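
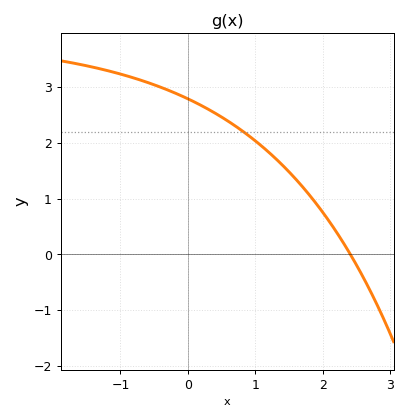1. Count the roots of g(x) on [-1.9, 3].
1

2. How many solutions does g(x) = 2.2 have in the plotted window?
1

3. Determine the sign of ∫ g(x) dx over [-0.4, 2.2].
positive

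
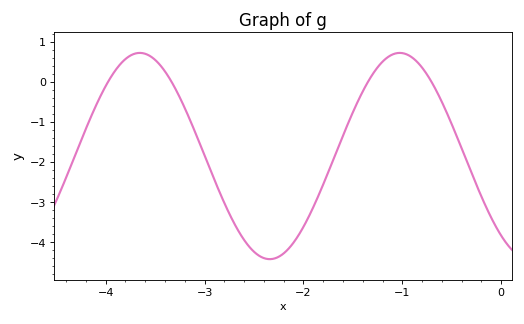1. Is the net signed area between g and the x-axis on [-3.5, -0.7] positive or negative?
negative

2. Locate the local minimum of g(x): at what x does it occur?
-2.3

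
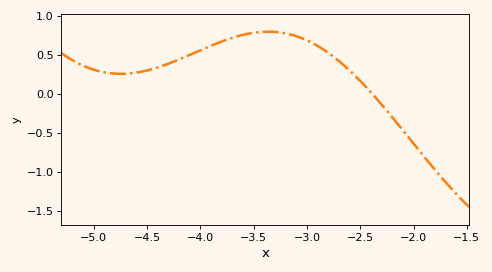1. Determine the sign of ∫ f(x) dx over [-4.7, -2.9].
positive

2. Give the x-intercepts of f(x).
-2.4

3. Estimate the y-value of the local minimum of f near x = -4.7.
0.25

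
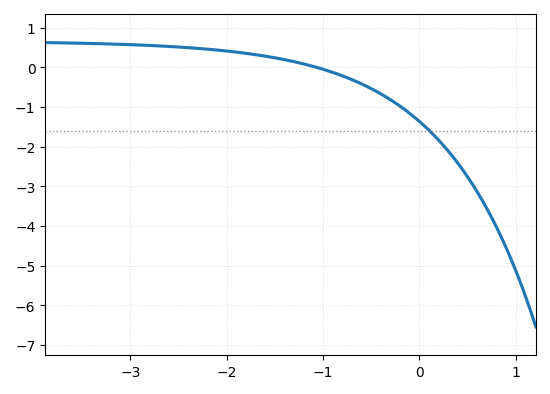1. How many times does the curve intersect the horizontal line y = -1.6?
1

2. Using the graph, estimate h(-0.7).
-0.3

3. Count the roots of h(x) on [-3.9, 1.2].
1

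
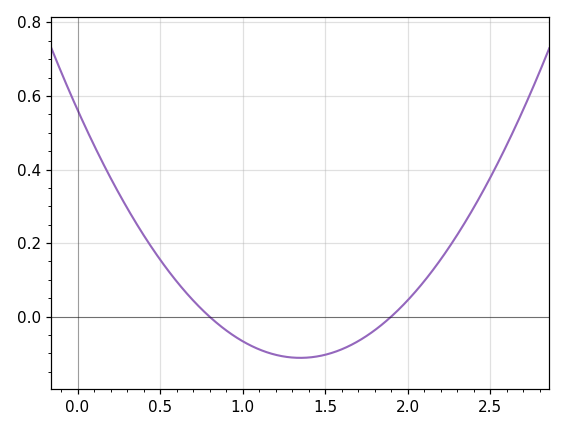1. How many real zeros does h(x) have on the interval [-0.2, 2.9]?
2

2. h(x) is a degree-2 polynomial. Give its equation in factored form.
y = 0.37(x - 0.8)(x - 1.9)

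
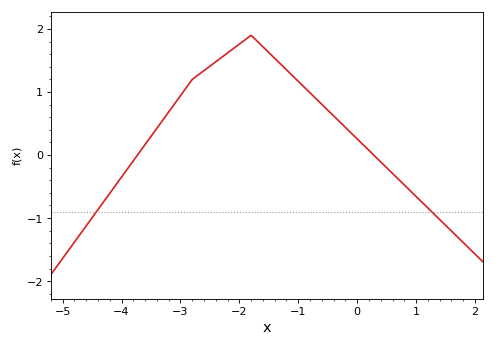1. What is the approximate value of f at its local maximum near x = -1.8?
1.9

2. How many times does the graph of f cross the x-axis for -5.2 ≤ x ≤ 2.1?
2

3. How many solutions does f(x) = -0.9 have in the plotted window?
2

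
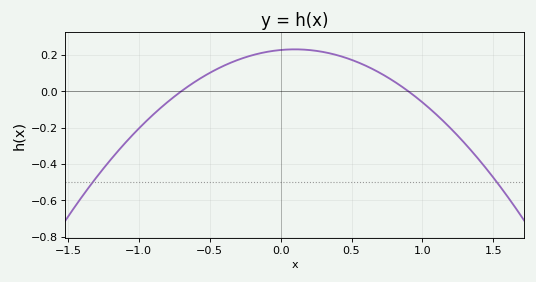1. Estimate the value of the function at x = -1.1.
-0.28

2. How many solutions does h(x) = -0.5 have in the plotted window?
2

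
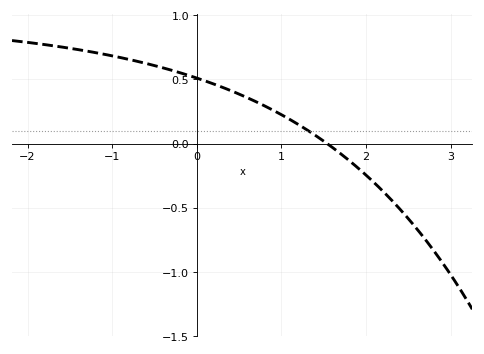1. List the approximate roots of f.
1.5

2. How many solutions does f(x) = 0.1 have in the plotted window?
1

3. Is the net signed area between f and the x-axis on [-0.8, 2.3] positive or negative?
positive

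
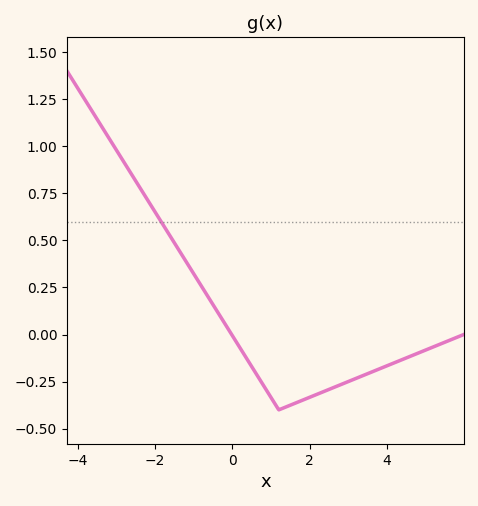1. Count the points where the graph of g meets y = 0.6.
1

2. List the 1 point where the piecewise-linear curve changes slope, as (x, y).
(1.2, -0.4)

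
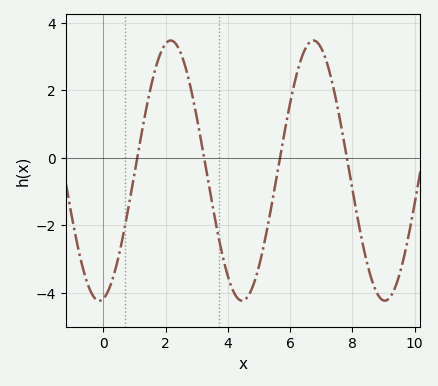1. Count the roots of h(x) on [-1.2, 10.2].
4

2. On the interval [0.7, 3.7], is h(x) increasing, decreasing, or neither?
neither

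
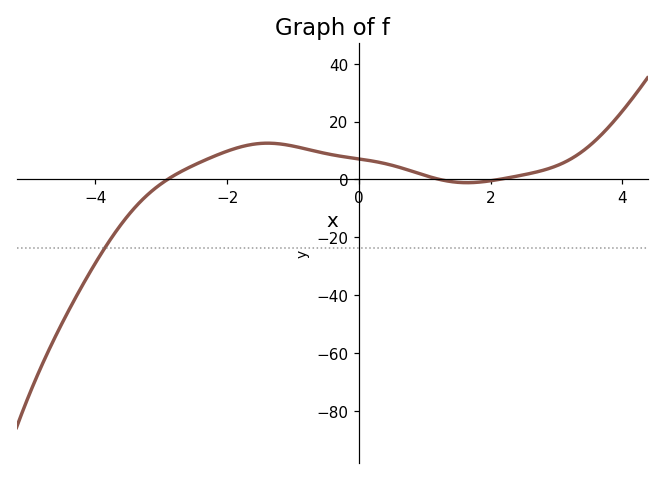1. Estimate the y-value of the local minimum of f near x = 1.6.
-2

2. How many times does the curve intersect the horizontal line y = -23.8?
1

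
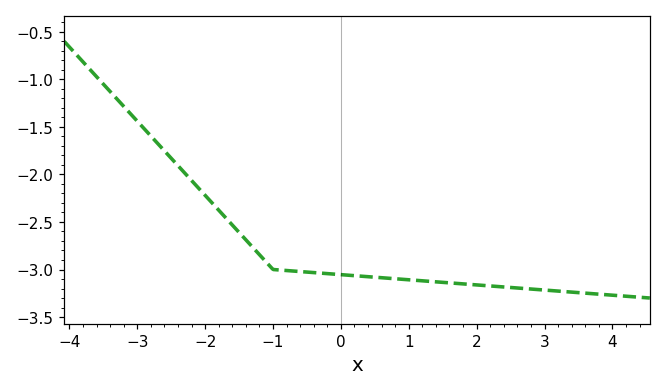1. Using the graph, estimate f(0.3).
-3.07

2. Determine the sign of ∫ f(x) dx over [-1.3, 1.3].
negative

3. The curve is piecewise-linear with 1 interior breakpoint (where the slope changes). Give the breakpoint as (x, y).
(-1, -3)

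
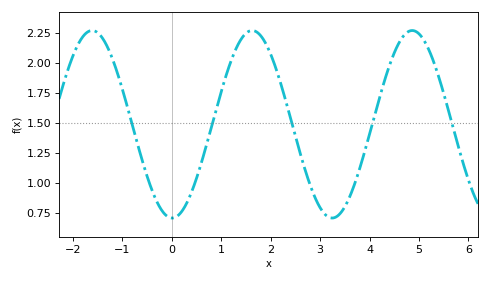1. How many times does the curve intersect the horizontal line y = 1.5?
5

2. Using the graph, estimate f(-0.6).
1.18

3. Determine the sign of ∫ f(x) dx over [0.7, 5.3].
positive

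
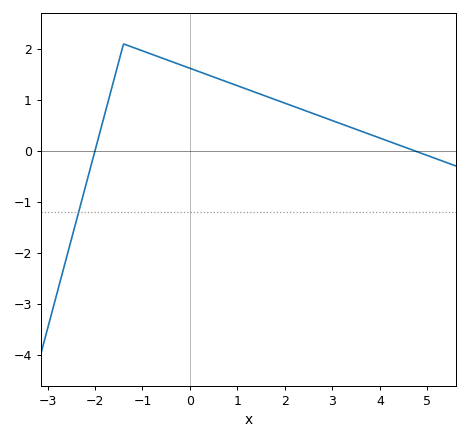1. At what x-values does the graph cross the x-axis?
-2, 4.74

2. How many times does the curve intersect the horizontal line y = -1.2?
1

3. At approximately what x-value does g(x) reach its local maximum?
-1.4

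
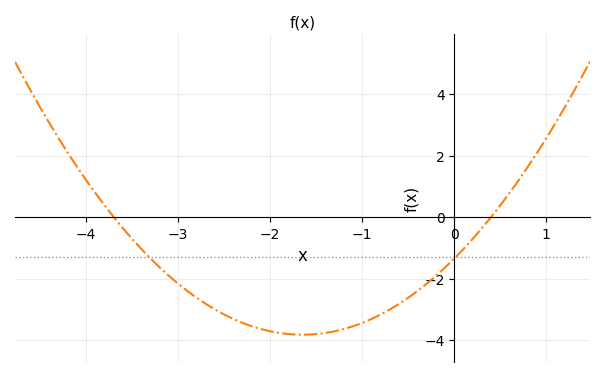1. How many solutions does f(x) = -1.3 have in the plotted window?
2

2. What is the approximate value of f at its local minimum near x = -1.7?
-3.82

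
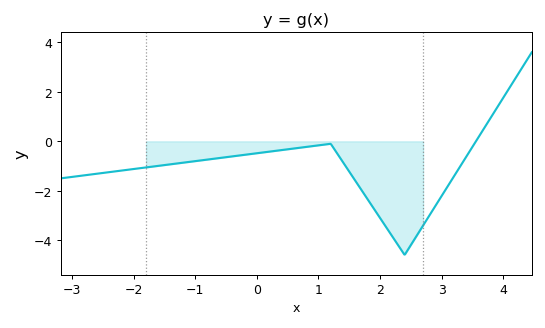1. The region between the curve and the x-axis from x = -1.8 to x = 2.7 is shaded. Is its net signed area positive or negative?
negative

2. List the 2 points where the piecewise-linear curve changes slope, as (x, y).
(1.2, -0.1); (2.4, -4.6)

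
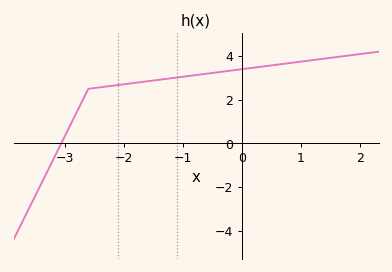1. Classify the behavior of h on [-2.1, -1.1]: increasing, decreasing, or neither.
increasing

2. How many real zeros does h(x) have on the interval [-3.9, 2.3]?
1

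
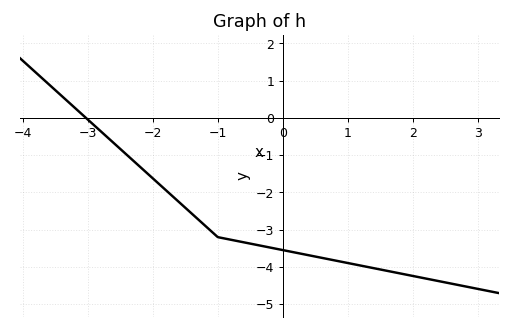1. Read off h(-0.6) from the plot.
-3.3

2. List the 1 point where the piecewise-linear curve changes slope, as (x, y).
(-1, -3.2)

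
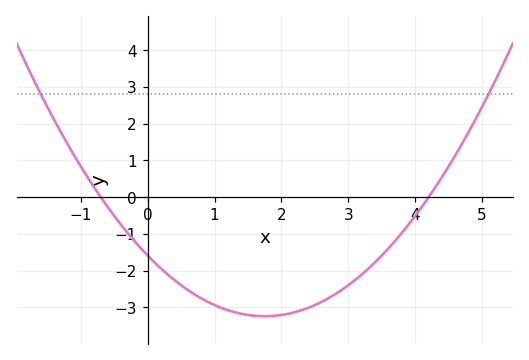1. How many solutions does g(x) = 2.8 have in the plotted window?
2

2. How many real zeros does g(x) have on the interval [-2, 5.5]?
2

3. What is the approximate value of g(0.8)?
-2.75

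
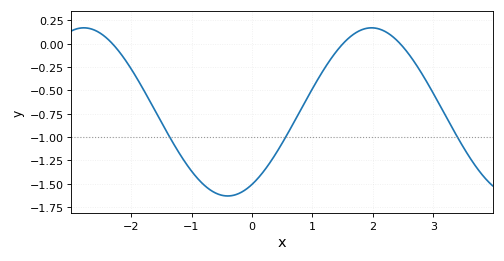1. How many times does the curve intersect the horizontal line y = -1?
3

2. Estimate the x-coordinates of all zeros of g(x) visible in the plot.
-2.31, 1.51, 2.45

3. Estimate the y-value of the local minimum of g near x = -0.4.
-1.63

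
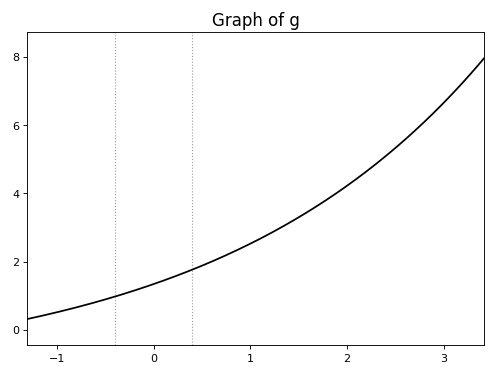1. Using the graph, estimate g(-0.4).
0.974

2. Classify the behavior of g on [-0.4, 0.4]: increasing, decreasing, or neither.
increasing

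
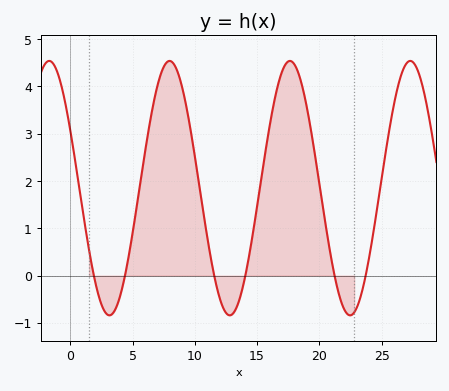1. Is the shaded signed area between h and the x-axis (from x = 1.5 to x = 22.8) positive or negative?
positive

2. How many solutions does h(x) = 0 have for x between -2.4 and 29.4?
6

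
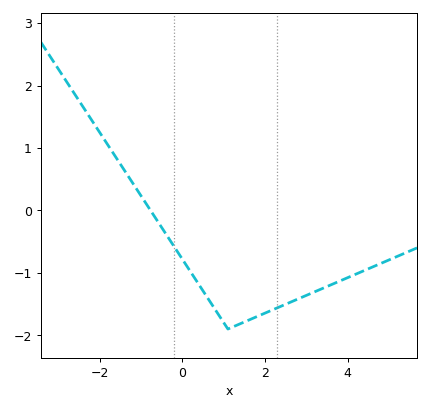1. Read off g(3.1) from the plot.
-1.3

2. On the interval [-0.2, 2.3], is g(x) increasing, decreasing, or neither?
neither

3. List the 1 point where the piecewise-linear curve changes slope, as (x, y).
(1.1, -1.9)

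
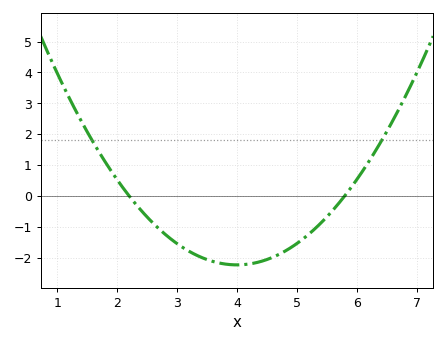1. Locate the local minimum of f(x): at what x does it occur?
4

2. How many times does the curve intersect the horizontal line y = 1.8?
2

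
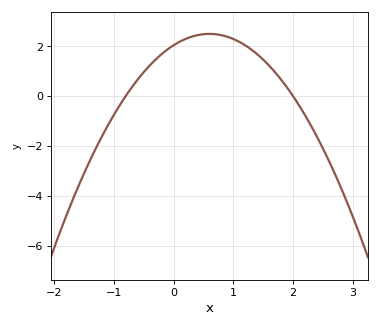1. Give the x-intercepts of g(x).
-0.8, 2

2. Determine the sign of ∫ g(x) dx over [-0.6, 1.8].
positive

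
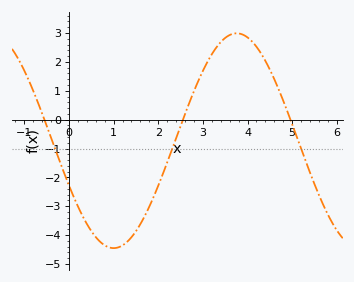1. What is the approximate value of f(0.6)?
-4.07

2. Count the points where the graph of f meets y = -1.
3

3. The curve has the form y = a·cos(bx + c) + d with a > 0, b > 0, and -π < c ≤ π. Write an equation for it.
y = 3.72cos(1.14x + 2) - 0.73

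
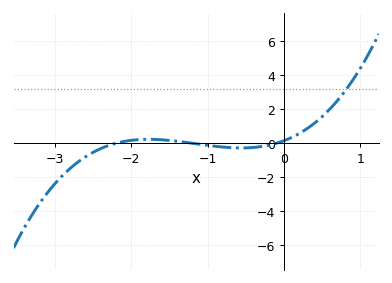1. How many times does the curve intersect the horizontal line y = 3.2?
1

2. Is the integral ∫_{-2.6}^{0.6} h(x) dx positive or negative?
positive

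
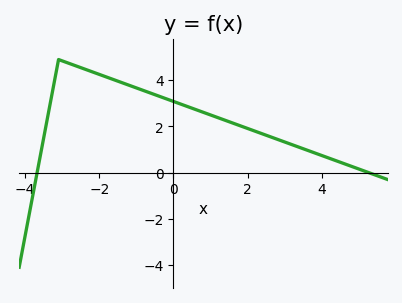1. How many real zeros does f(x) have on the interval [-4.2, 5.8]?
2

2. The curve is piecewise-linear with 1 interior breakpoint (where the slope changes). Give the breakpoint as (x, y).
(-3.1, 4.9)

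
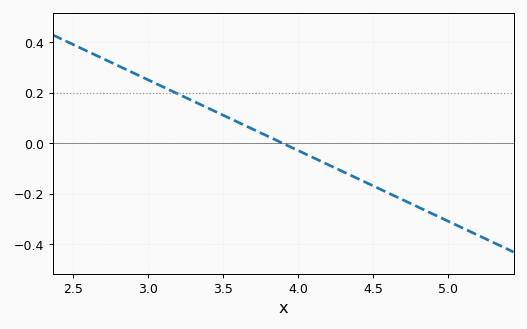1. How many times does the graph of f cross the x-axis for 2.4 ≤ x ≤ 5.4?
1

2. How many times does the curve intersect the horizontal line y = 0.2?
1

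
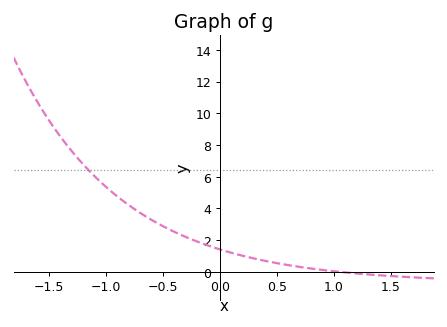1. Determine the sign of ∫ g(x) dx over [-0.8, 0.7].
positive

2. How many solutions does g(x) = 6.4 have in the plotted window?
1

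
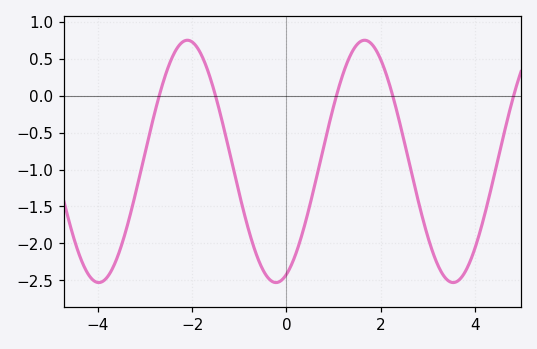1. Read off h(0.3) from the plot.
-1.95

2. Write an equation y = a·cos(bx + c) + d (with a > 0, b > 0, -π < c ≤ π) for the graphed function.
y = 1.64cos(1.7x - 2.8) - 0.89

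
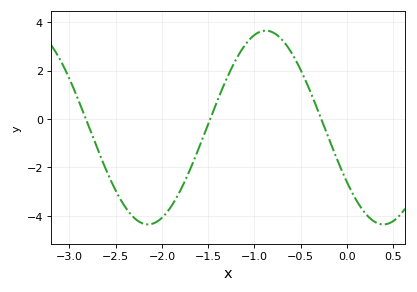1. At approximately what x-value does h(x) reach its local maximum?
-0.9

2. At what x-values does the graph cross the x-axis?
-2.8, -1.5, -0.3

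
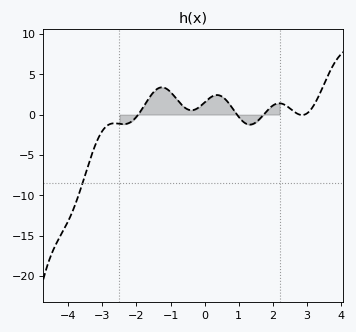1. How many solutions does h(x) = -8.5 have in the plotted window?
1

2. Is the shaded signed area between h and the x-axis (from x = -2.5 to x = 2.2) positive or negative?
positive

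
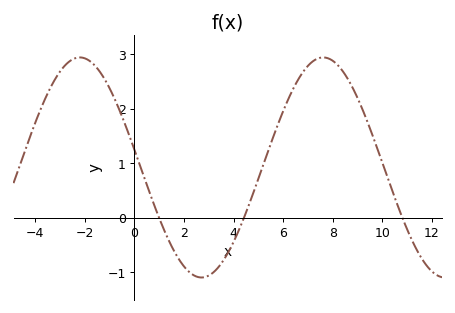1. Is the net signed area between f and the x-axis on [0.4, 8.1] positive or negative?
positive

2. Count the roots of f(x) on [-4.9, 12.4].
3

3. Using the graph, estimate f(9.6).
1.5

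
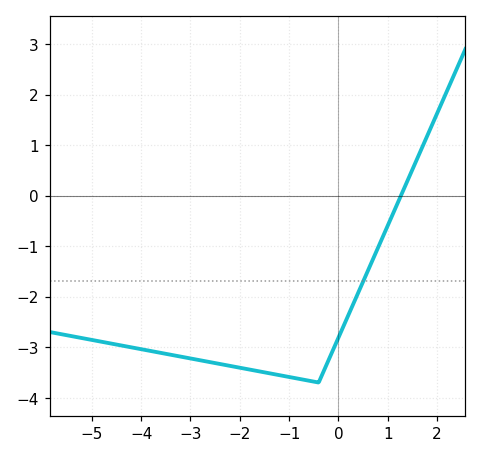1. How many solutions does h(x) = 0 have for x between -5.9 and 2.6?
1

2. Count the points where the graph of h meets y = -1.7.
1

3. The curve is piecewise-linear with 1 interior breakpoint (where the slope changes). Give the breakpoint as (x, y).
(-0.4, -3.7)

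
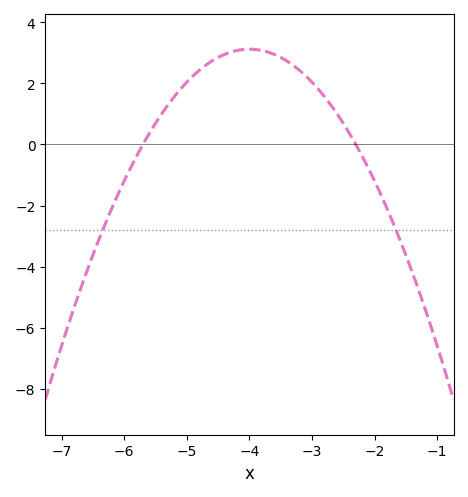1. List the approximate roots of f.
-5.7, -2.3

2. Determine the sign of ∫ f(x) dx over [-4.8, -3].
positive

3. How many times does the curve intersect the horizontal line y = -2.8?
2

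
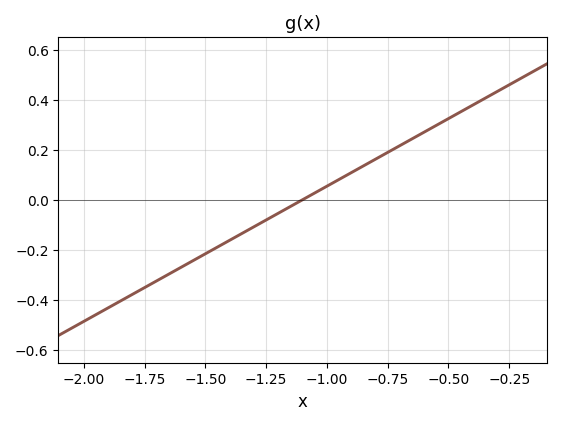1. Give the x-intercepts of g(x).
-1.1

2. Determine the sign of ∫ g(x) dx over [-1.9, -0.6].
negative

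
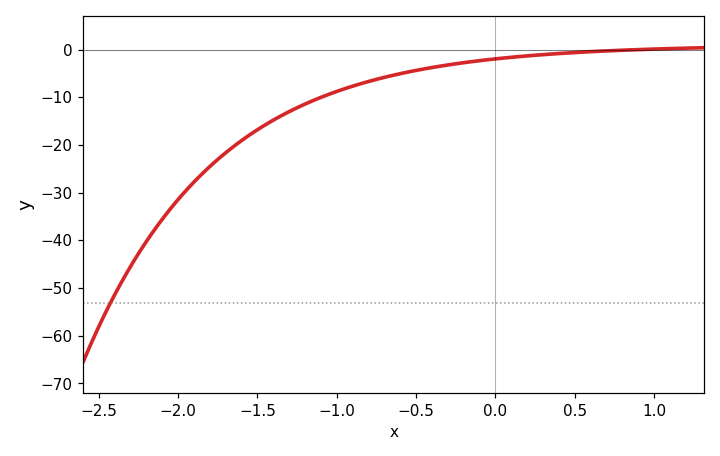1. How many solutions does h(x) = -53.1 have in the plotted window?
1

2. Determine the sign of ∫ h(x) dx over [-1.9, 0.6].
negative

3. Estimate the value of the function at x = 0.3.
-1.07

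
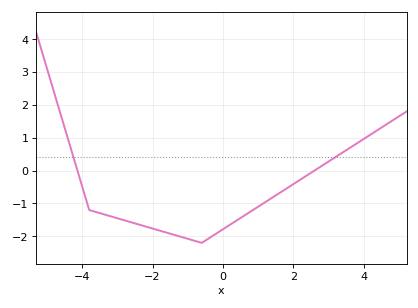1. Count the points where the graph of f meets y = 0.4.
2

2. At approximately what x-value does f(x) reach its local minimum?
-0.599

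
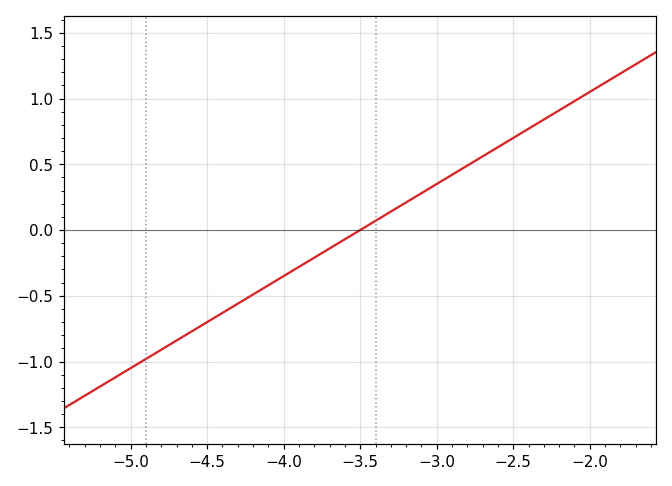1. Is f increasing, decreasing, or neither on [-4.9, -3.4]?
increasing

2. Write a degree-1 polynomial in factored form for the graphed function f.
y = 0.7(x + 3.5)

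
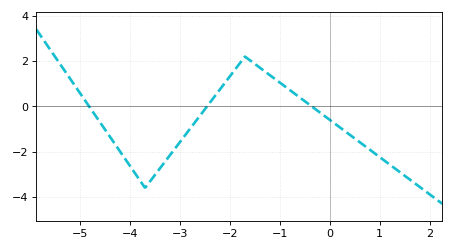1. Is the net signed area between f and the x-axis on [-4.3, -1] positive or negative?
negative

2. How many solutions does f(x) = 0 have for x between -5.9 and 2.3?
3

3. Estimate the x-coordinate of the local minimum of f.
-3.6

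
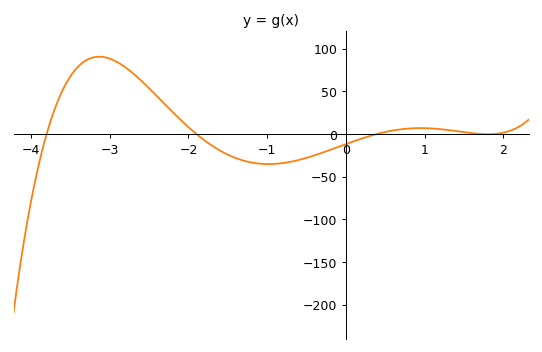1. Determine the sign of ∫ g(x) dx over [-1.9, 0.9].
negative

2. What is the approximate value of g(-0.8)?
-34.2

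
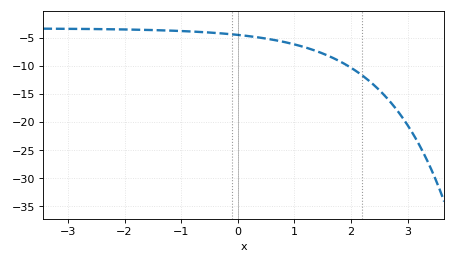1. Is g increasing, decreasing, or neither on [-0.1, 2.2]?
decreasing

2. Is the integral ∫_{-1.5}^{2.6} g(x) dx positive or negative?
negative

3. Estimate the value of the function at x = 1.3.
-7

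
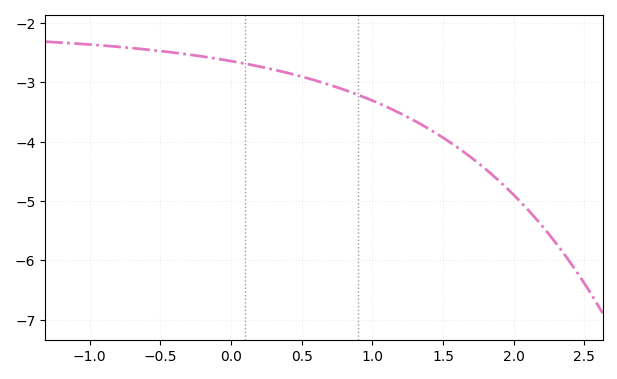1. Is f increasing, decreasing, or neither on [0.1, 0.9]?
decreasing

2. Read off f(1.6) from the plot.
-4.09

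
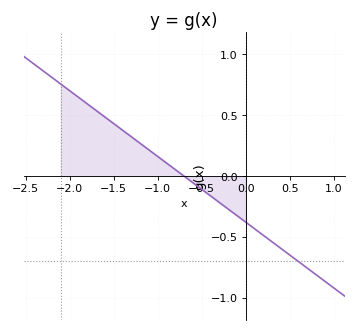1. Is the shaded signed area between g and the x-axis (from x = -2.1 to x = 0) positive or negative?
positive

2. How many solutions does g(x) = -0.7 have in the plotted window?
1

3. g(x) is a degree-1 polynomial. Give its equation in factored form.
y = -0.54(x + 0.7)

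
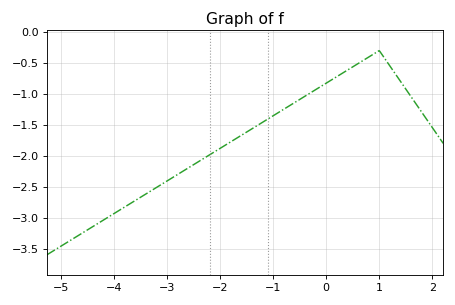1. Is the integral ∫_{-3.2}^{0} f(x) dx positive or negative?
negative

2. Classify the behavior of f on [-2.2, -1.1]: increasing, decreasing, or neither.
increasing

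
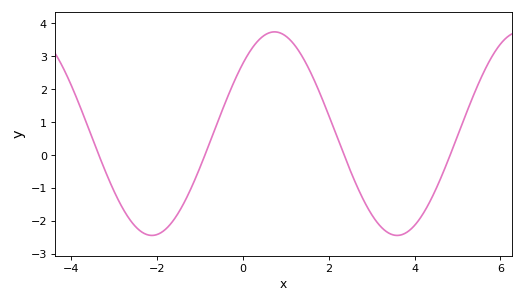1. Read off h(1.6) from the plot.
2.5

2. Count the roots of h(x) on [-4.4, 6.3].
4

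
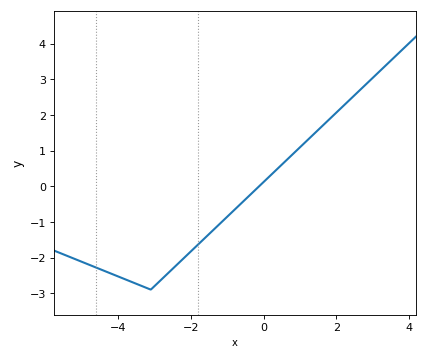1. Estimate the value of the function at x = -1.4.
-1.2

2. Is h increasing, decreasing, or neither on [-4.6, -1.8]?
neither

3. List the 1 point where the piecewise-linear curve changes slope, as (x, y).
(-3.1, -2.9)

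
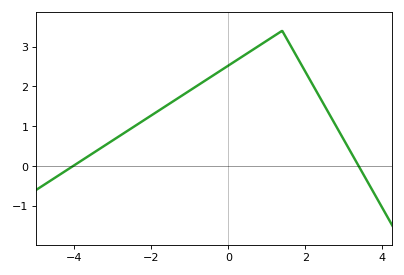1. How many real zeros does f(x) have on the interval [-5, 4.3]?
2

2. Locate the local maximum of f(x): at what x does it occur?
1.4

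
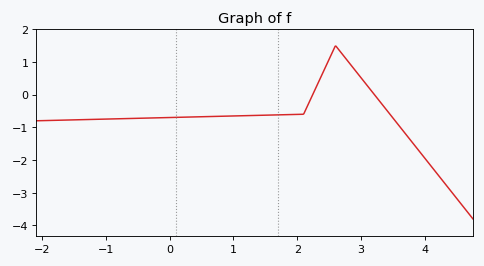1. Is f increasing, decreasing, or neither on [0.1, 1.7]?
increasing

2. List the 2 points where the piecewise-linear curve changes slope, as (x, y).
(2.1, -0.6); (2.6, 1.5)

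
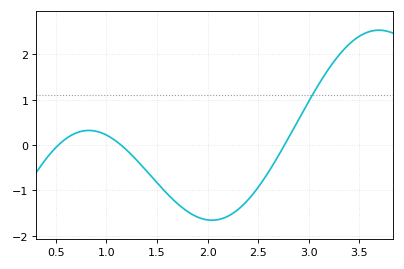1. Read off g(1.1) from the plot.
0.079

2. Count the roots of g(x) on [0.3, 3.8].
3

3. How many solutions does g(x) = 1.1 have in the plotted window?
1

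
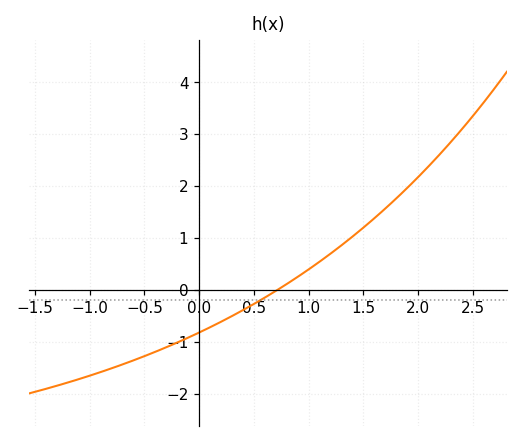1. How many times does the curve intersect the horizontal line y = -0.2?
1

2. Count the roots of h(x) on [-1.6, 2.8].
1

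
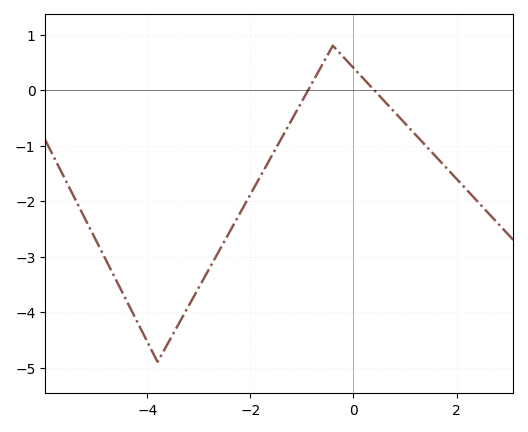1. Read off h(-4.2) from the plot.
-4.17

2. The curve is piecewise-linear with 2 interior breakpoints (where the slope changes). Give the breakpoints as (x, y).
(-3.8, -4.9); (-0.4, 0.8)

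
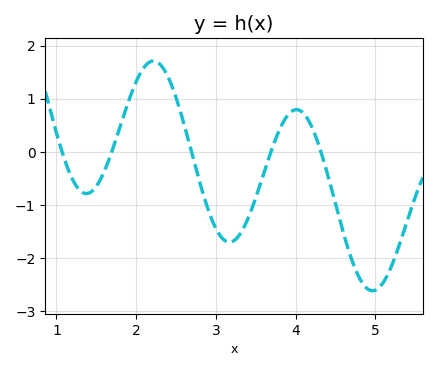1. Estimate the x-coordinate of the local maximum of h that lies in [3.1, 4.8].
4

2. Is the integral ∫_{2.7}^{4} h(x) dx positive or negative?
negative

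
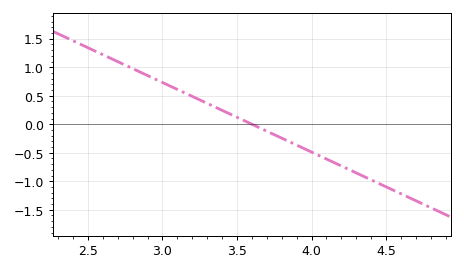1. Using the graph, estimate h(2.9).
0.854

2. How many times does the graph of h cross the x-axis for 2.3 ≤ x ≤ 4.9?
1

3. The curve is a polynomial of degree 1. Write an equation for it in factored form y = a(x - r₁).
y = -1.22(x - 3.6)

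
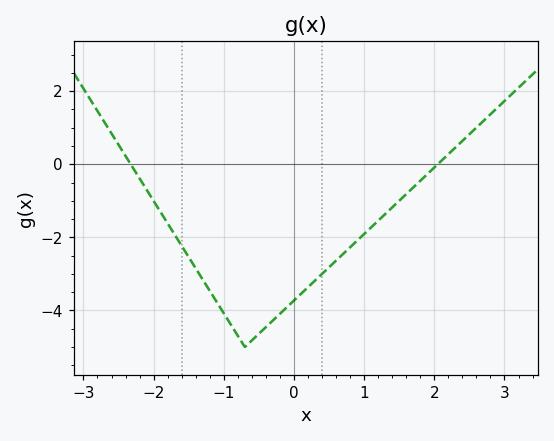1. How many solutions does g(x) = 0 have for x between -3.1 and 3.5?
2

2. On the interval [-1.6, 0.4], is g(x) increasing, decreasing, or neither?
neither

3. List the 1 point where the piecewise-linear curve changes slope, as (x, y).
(-0.7, -5)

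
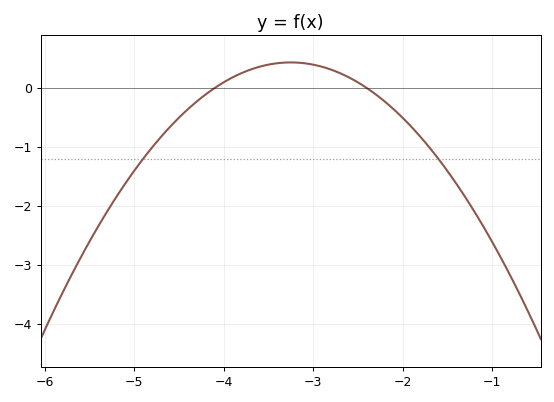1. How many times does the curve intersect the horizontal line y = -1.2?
2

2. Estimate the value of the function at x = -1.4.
-1.62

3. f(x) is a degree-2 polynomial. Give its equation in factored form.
y = -0.6(x + 4.1)(x + 2.4)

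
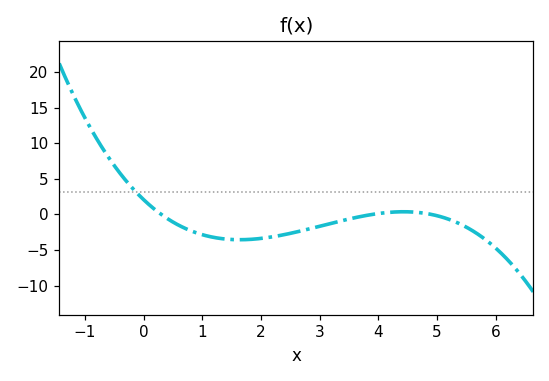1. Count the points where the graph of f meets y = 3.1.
1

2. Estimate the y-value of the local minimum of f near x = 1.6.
-3.5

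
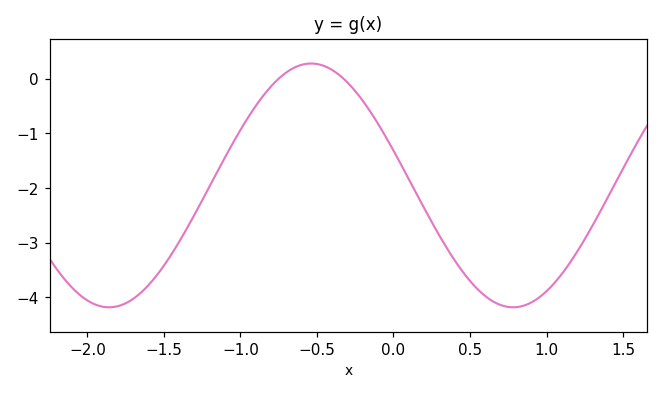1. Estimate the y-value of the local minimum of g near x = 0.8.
-4.18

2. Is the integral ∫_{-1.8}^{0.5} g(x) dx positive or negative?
negative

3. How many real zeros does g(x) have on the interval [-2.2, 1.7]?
2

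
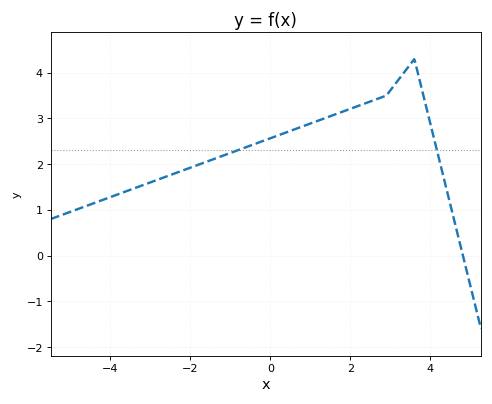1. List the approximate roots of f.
4.8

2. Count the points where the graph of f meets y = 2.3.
2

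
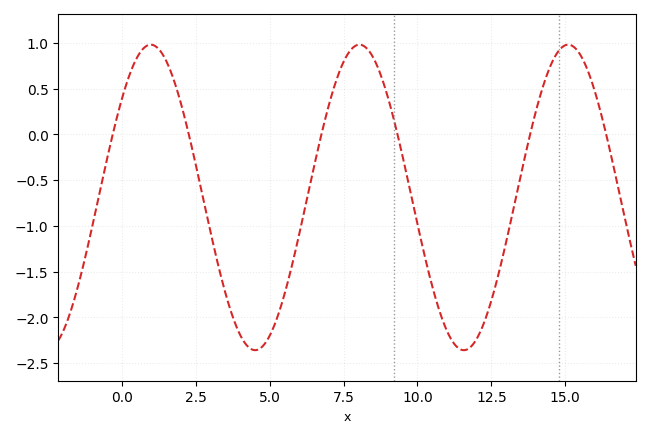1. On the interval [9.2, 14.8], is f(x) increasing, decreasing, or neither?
neither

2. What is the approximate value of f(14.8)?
0.922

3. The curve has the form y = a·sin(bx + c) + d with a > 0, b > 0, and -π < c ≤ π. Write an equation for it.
y = 1.67sin(0.89x + 0.7) - 0.69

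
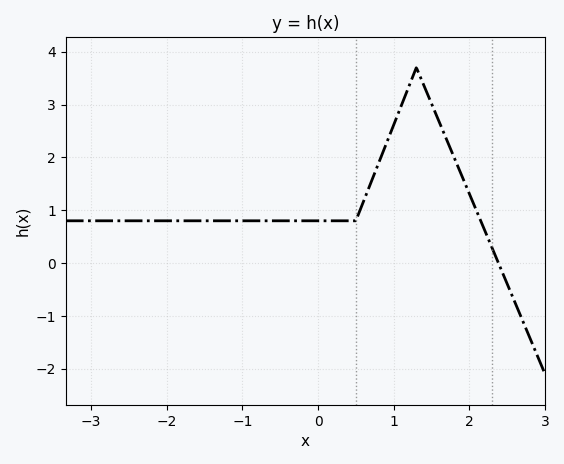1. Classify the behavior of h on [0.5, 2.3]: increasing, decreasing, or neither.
neither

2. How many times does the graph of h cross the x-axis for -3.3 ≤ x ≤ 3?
1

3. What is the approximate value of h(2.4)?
0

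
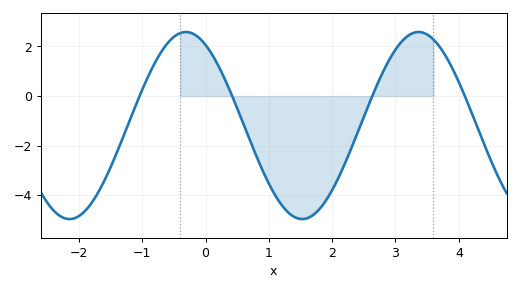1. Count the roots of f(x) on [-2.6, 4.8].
4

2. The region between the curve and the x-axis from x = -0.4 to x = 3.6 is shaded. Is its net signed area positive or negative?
negative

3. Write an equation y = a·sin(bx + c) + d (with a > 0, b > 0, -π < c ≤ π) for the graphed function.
y = 3.77sin(1.71x + 2.1) - 1.19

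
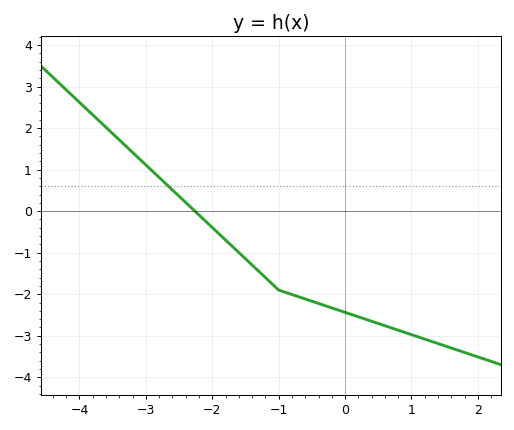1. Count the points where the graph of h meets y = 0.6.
1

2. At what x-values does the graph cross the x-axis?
-2.26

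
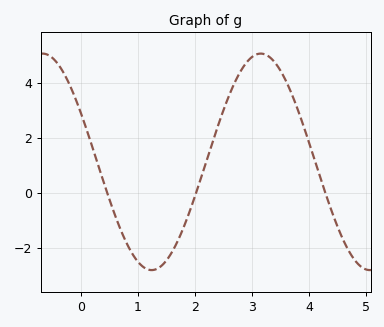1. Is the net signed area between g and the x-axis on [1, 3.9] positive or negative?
positive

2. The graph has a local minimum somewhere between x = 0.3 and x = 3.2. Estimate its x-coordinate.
1.2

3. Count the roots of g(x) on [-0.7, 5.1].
3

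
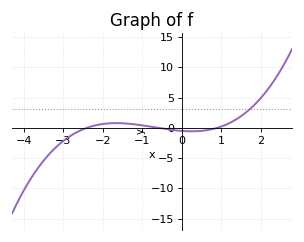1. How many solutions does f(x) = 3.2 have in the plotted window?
1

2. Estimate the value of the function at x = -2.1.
0.527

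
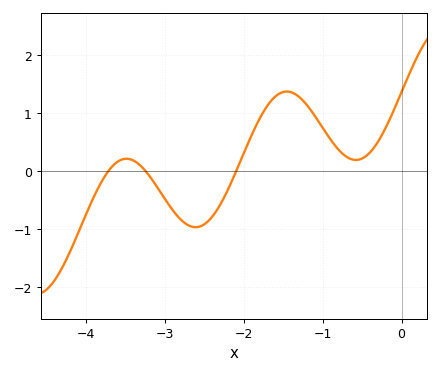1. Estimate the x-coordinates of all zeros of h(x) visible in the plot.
-3.7, -3.2, -2.1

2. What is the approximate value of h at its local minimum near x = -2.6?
-1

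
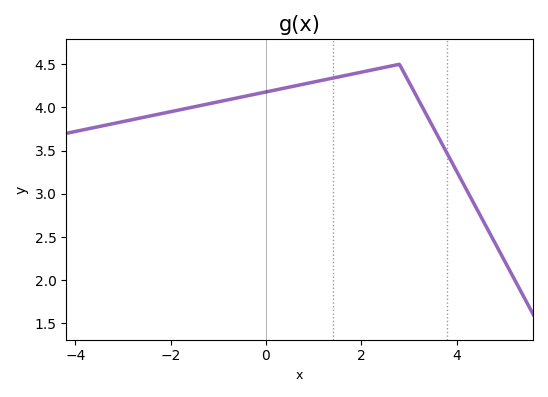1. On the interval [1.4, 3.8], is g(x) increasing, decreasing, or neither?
neither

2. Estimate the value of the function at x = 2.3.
4.44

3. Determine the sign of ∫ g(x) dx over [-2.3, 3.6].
positive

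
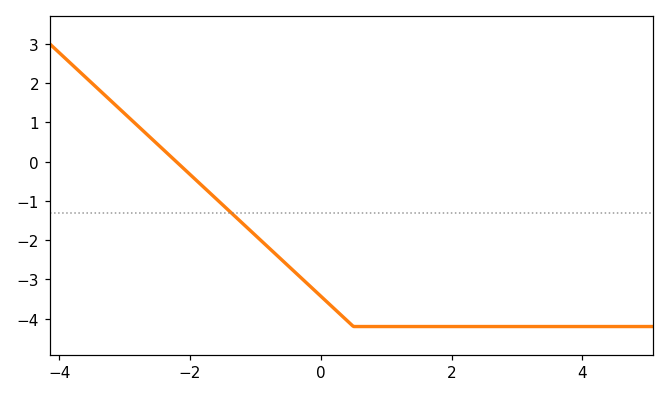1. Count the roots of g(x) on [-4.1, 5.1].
1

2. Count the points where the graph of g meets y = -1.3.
1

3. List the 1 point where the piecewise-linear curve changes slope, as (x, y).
(0.5, -4.2)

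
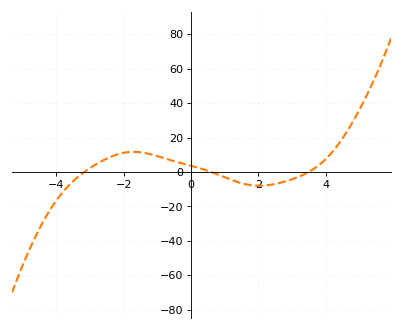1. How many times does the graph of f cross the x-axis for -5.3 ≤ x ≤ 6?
3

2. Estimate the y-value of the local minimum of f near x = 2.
-8.03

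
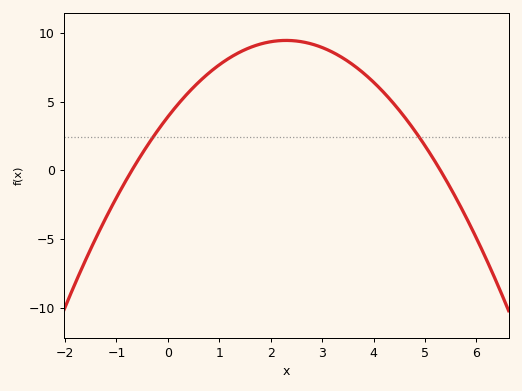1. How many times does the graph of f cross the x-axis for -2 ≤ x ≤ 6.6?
2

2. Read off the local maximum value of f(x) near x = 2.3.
9.5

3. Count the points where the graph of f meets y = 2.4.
2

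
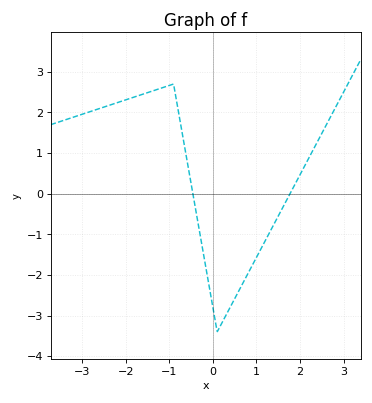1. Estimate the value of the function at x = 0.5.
-2.6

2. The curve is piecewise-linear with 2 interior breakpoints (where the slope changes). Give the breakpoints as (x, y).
(-0.9, 2.7); (0.1, -3.4)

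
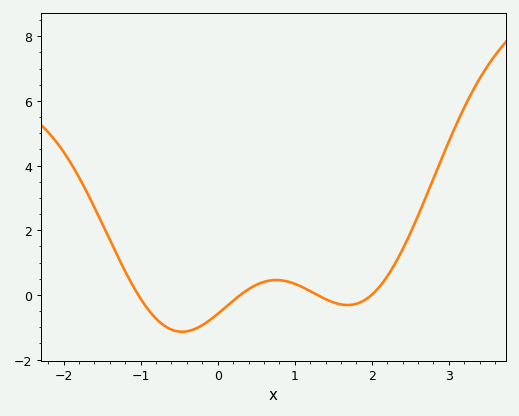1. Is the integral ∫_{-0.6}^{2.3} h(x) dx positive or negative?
negative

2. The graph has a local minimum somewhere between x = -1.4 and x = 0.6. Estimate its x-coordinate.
-0.461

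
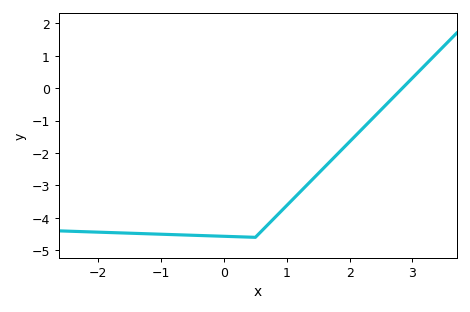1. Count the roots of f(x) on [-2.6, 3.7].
1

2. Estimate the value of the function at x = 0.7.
-4.21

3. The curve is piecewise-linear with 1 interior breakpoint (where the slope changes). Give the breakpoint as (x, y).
(0.5, -4.6)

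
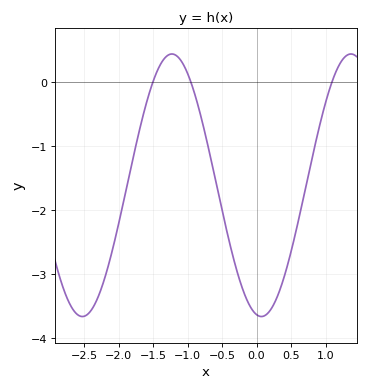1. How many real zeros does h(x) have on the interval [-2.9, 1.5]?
3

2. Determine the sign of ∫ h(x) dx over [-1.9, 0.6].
negative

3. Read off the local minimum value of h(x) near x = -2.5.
-3.7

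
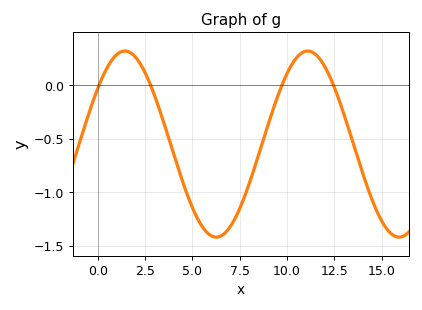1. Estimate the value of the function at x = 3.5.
-0.36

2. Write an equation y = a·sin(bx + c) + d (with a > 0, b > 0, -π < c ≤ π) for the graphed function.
y = 0.87sin(0.65x + 0.64) - 0.55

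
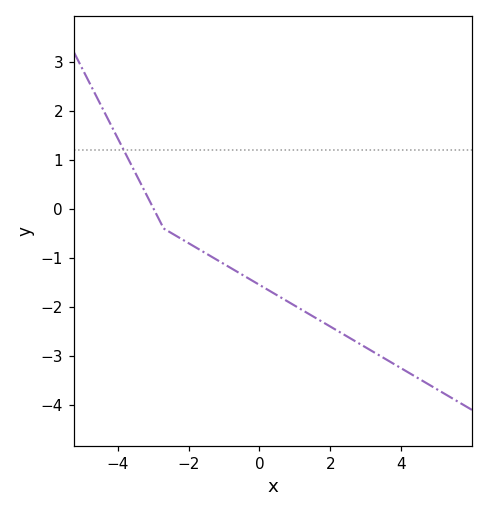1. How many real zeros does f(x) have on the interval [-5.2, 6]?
1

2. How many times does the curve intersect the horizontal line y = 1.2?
1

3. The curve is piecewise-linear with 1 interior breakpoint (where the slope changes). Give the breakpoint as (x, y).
(-2.7, -0.4)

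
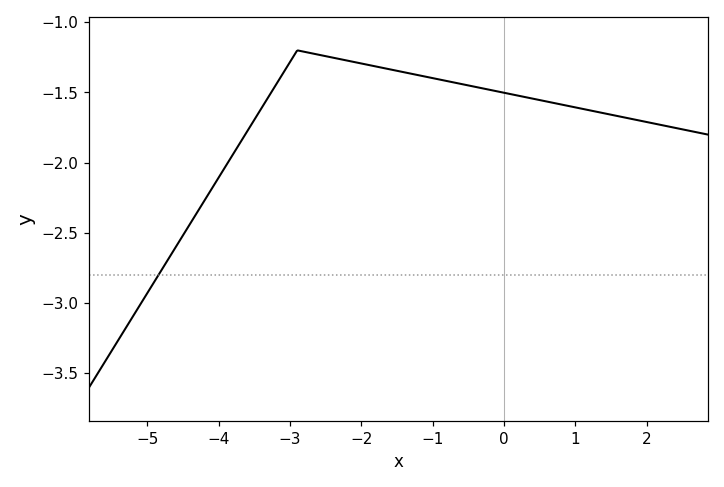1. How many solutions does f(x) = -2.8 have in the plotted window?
1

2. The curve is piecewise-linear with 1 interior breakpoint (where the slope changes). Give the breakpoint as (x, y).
(-2.9, -1.2)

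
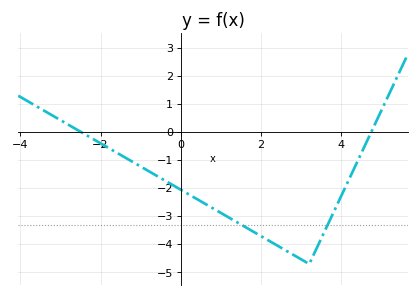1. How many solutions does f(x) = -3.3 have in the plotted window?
2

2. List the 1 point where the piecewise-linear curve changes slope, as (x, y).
(3.2, -4.7)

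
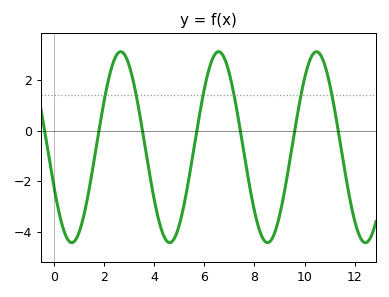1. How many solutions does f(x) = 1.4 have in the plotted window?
6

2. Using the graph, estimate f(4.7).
-4.4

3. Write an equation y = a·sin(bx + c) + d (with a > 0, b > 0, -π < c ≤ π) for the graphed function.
y = 3.78sin(1.6x - 2.7) - 0.66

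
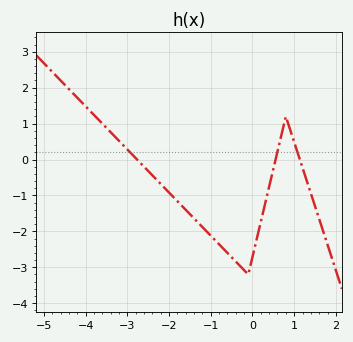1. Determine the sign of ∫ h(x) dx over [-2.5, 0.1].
negative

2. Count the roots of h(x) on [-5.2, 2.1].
3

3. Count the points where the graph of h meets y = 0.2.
3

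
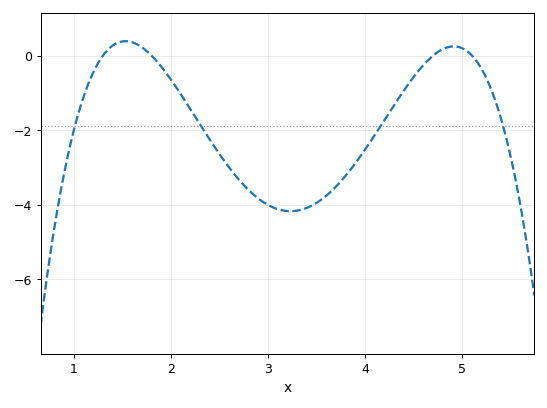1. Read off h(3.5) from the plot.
-4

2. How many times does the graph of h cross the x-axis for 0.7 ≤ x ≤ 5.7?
4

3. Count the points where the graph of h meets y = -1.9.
4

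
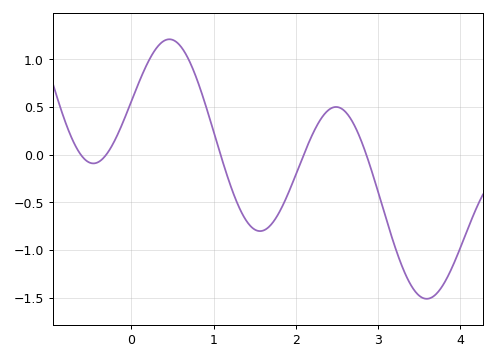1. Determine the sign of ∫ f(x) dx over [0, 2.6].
positive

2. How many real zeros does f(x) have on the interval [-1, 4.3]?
5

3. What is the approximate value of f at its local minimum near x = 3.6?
-1.51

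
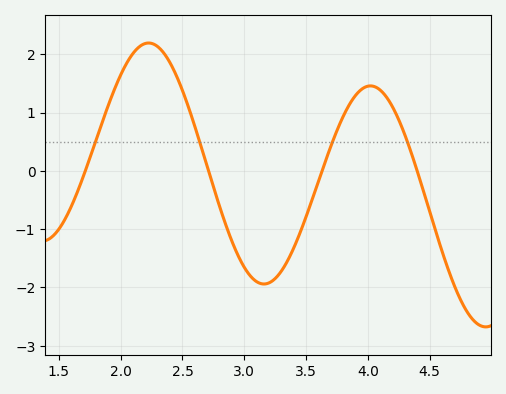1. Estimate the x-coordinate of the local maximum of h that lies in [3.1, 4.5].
4.02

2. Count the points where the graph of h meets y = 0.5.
4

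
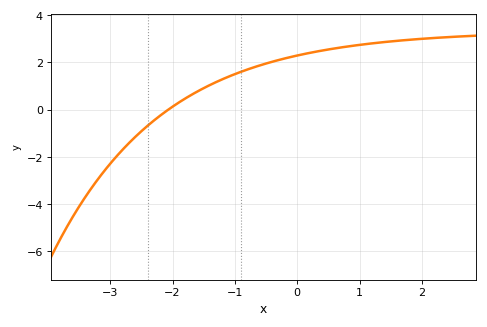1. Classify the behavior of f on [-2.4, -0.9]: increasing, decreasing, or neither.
increasing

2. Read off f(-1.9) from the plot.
0.297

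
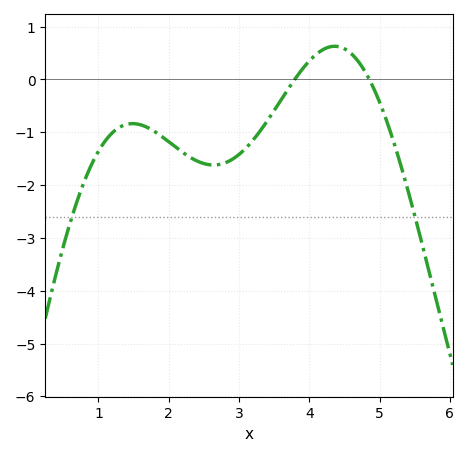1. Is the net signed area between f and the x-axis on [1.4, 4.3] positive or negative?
negative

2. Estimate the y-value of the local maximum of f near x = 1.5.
-0.8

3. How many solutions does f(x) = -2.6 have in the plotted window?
2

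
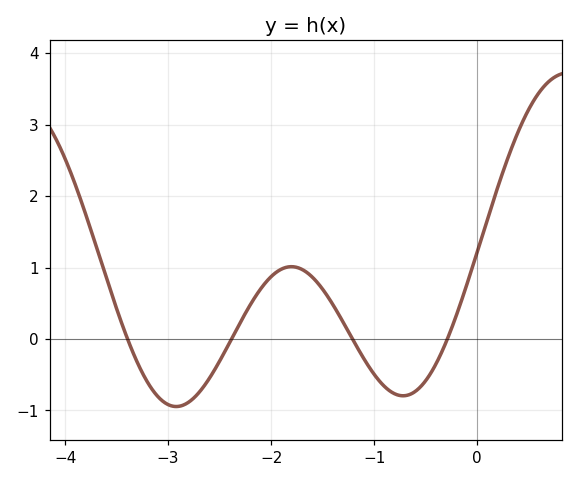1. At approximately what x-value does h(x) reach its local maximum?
-1.8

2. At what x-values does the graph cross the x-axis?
-3.4, -2.4, -1.2, -0.3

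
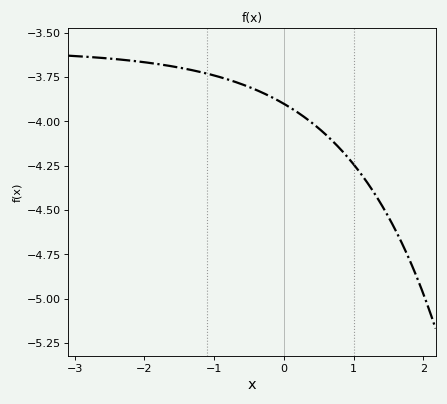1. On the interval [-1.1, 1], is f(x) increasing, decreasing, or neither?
decreasing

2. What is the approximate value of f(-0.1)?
-3.88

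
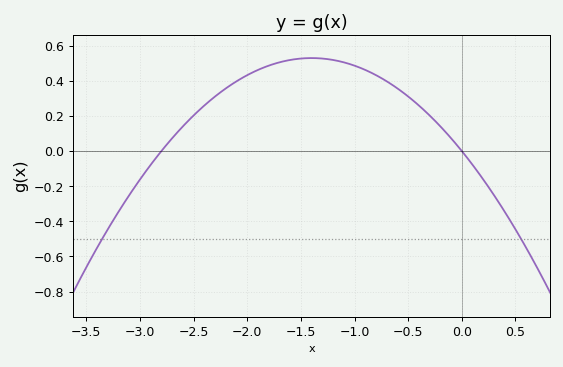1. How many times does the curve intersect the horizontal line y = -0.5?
2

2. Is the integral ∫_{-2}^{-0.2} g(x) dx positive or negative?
positive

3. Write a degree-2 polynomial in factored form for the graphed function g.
y = -0.27(x + 2.8)(x - 0)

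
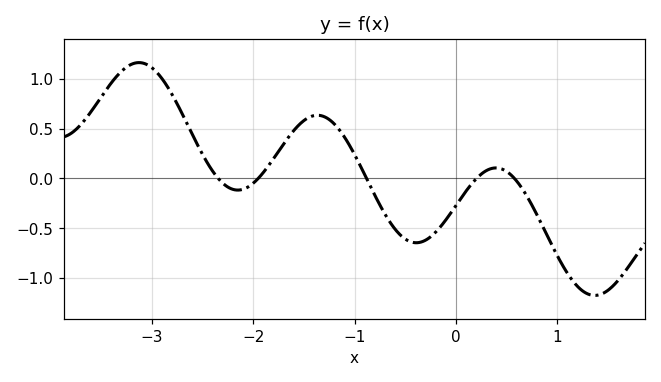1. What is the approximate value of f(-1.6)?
0.5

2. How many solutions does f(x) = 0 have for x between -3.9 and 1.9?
5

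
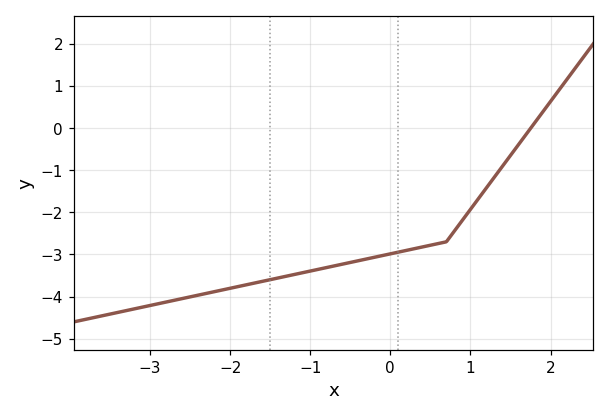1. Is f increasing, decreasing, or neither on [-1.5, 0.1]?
increasing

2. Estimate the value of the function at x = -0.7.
-3.3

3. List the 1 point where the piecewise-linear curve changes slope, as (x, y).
(0.7, -2.7)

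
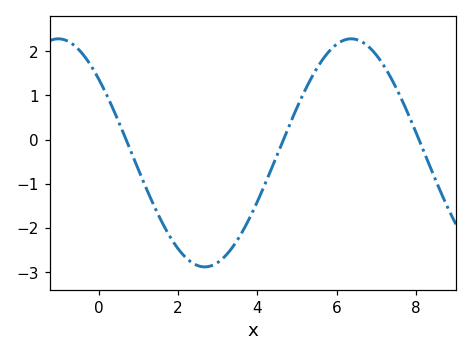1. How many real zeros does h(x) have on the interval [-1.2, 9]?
3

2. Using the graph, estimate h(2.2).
-2.67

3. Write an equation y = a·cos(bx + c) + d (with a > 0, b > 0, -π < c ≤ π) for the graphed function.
y = 2.58cos(0.85x + 0.87) - 0.3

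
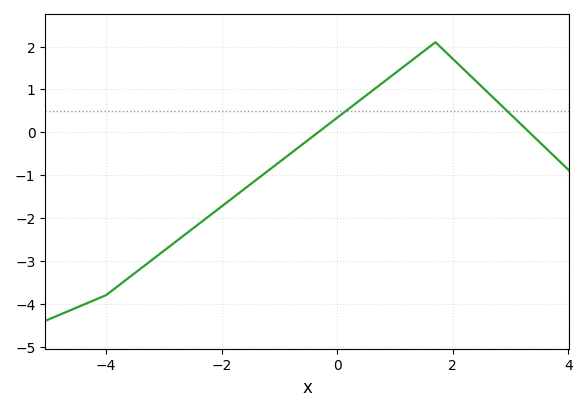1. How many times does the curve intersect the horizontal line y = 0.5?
2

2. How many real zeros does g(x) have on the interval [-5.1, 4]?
2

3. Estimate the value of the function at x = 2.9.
0.5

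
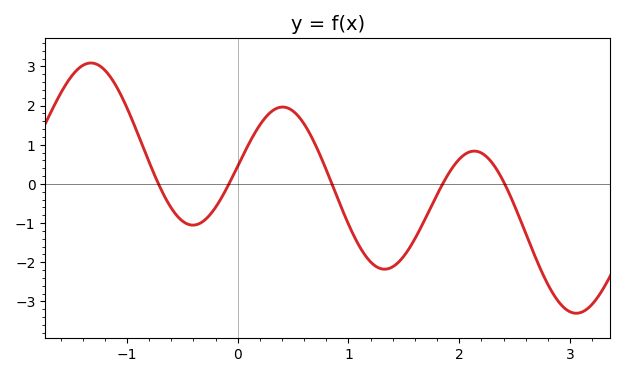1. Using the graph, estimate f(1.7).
-0.849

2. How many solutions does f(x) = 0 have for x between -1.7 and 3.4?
5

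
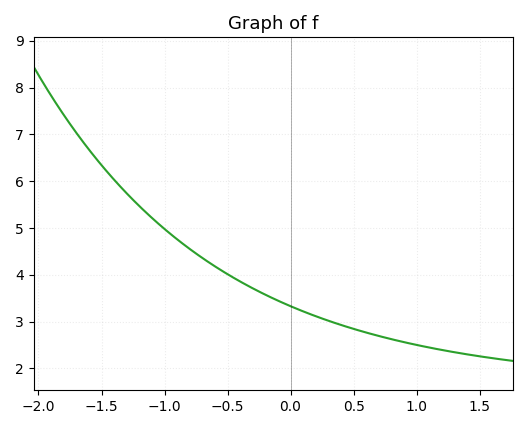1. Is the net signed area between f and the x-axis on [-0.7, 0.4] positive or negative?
positive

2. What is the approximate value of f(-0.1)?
3.45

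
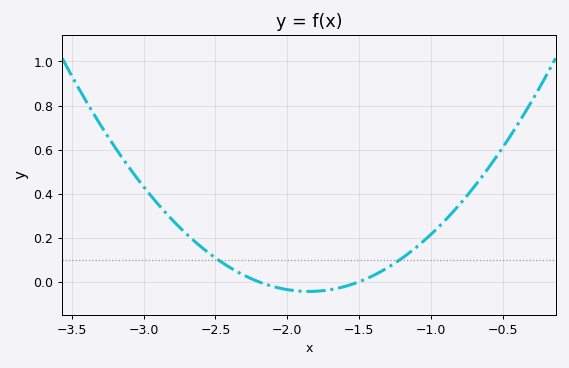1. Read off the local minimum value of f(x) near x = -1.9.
-0.04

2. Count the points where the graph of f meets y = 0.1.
2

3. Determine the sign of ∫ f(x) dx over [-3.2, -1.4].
positive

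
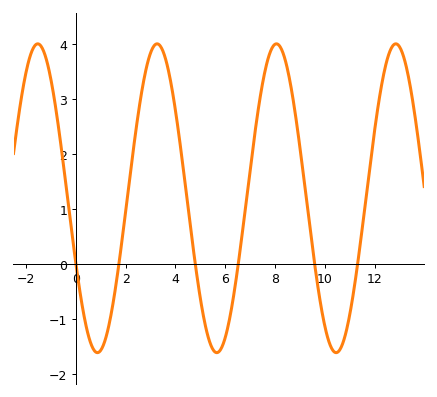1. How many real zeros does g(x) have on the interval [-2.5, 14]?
6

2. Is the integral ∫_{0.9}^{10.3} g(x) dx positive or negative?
positive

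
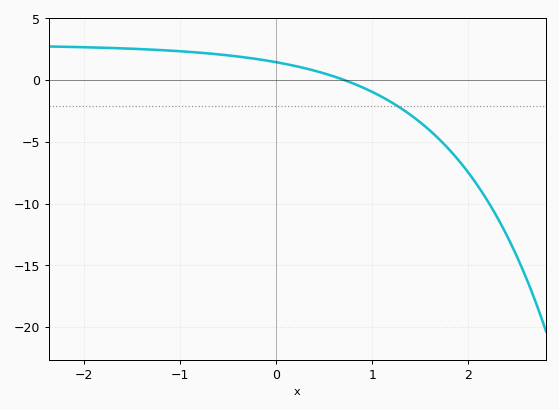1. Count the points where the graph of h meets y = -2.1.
1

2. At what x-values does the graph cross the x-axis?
0.7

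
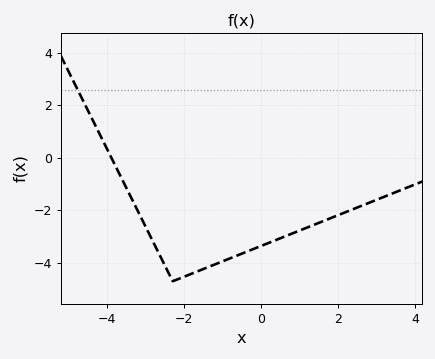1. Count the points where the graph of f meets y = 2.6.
1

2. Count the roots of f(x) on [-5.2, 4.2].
1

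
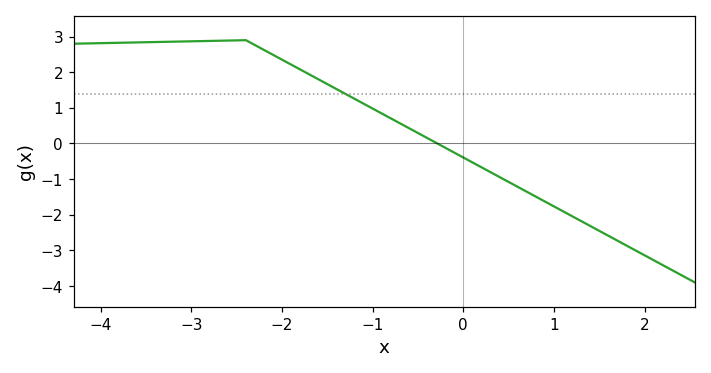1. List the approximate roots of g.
-0.286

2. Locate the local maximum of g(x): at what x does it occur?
-2.4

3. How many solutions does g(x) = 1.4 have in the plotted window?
1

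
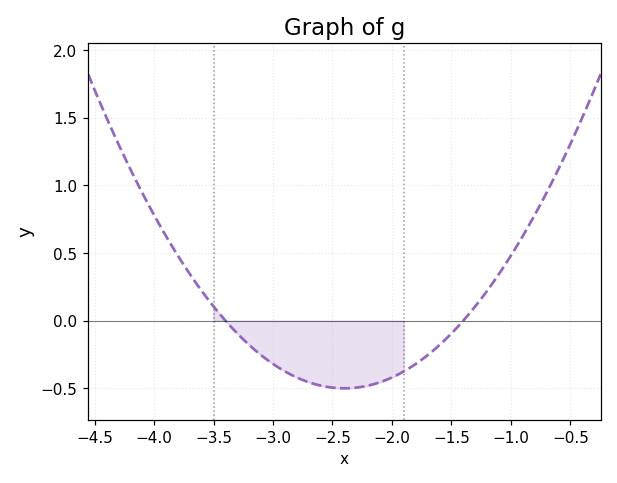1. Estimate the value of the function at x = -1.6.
-0.18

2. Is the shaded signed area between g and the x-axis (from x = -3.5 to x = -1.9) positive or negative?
negative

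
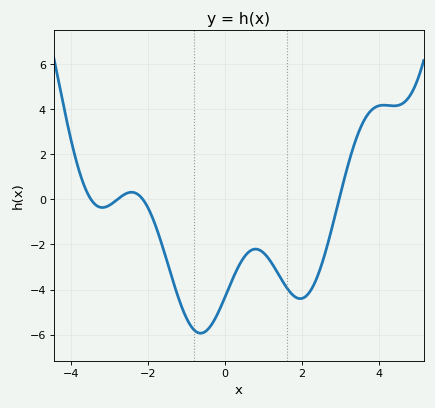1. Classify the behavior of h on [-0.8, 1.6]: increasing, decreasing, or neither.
neither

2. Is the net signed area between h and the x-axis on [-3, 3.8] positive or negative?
negative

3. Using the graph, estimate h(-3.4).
-0.193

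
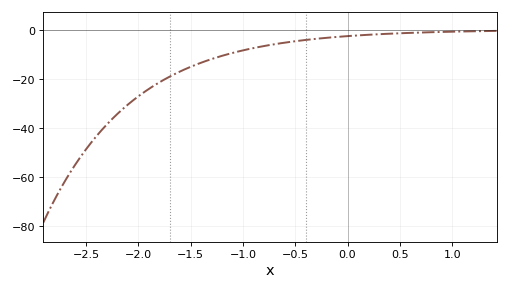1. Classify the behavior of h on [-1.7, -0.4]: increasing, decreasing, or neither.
increasing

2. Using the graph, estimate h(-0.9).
-8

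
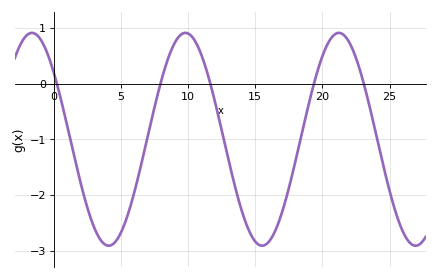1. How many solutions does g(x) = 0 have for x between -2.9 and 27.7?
5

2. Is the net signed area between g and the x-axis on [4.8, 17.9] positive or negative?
negative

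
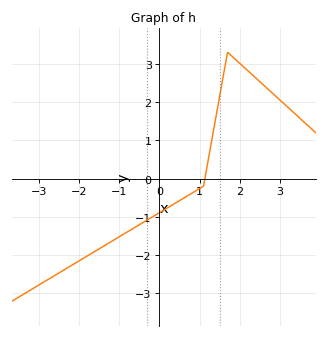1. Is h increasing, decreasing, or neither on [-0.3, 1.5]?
increasing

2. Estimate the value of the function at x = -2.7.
-2.6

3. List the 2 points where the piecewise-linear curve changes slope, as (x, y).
(1.1, -0.2); (1.7, 3.3)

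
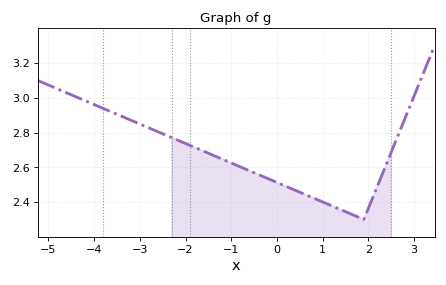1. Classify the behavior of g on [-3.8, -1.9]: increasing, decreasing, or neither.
decreasing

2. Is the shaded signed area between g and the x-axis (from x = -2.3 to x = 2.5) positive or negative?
positive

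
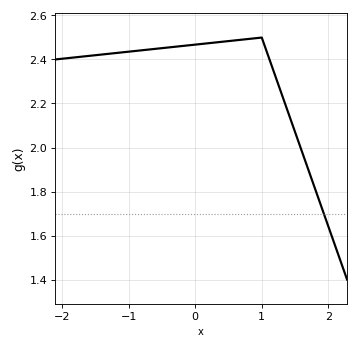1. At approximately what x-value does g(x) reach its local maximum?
0.999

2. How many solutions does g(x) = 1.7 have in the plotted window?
1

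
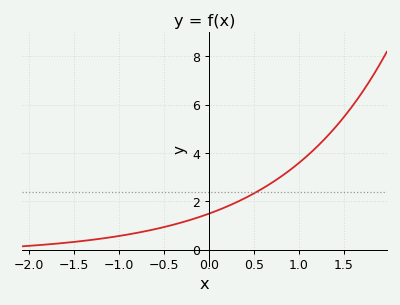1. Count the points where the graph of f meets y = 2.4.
1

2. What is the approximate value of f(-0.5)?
0.935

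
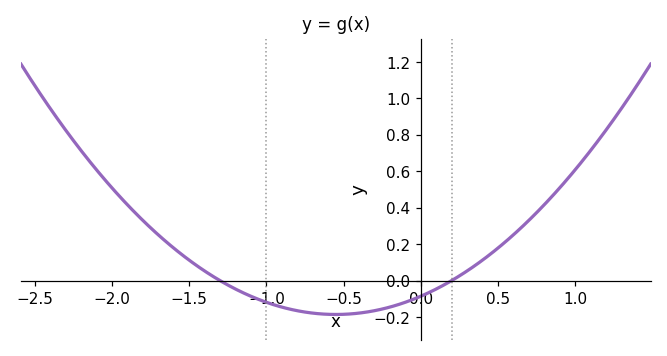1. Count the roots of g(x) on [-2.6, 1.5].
2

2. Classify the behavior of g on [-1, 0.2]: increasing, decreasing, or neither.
neither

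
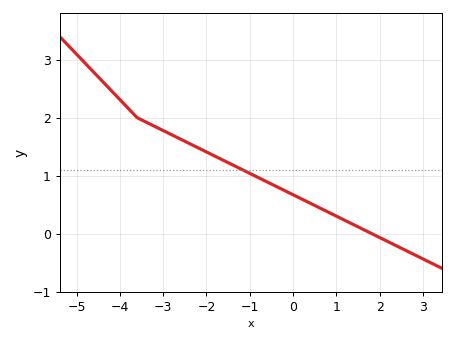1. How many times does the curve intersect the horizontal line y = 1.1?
1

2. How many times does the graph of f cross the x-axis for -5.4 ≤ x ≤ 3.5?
1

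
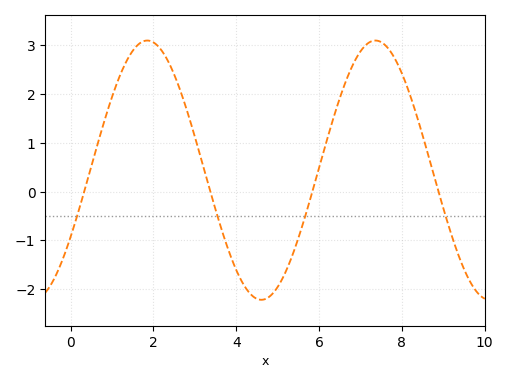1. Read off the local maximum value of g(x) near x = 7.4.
3.1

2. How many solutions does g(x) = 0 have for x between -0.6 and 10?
4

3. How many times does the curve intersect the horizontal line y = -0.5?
4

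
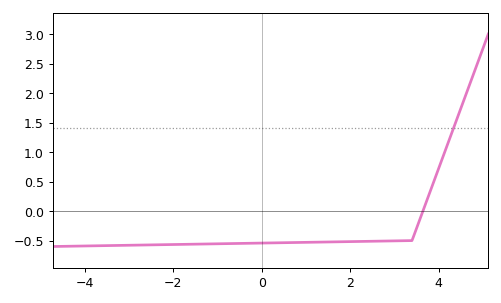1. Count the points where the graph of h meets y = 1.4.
1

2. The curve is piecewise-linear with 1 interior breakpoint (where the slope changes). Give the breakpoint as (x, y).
(3.4, -0.5)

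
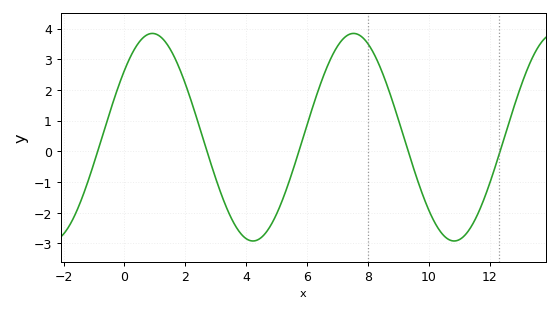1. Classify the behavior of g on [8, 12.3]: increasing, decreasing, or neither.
neither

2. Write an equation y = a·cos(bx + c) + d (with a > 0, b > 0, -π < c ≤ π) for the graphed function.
y = 3.38cos(0.95x - 0.87) + 0.46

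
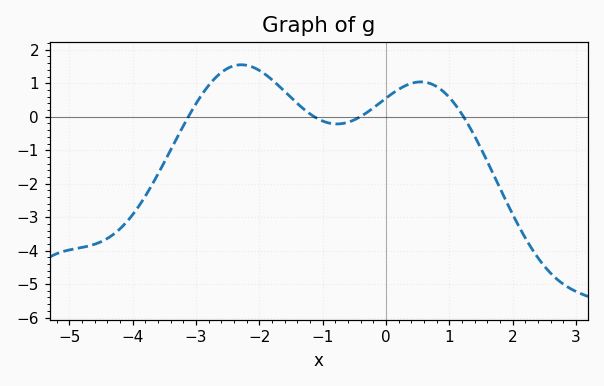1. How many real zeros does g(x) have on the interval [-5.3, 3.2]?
4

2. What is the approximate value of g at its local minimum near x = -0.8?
-0.2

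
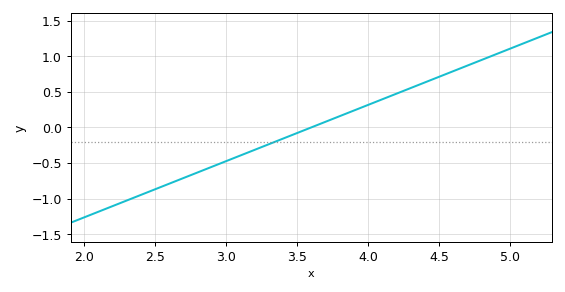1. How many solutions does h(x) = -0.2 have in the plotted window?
1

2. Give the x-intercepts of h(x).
3.6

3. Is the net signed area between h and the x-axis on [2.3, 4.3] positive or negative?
negative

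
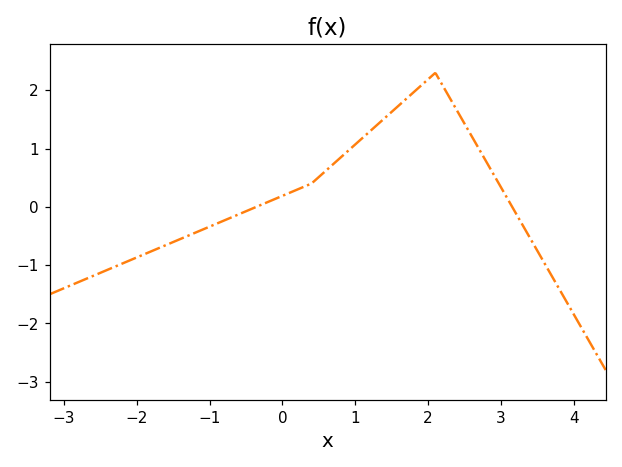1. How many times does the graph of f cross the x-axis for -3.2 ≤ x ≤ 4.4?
2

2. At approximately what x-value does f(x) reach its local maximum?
2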